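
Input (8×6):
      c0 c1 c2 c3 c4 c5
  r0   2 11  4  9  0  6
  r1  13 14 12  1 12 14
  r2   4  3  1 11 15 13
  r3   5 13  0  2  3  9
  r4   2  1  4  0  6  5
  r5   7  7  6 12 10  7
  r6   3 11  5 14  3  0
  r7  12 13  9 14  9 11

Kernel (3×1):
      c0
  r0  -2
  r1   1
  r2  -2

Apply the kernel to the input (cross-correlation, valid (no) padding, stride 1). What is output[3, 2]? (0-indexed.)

The receptive field on the input at this output position is [0 / 4 / 6]. Elementwise product with the kernel and sum: 0·-2 + 4·1 + 6·-2.

-8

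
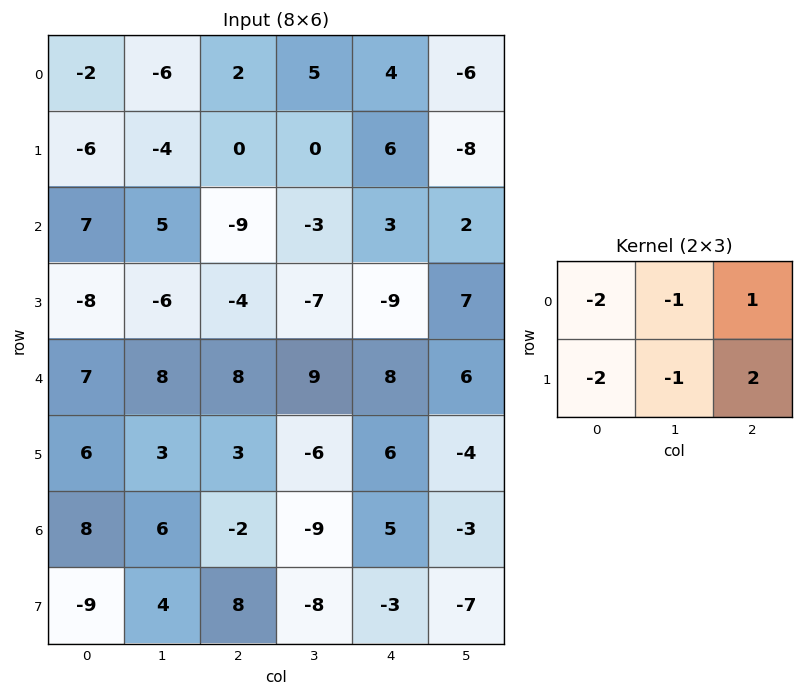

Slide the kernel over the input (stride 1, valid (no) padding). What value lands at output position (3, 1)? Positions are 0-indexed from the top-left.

3

The receptive field on the input at this output position is [-6 -4 -7 / 8 8 9]. Elementwise product with the kernel and sum: -6·-2 + -4·-1 + -7·1 + 8·-2 + 8·-1 + 9·2.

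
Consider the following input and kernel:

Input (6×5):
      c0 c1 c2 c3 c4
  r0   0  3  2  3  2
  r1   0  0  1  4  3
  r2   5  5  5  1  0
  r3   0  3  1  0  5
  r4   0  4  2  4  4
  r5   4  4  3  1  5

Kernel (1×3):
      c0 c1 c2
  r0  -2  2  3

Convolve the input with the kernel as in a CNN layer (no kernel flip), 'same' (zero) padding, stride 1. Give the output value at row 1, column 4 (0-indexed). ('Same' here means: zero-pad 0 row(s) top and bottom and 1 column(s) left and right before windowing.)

The receptive field on the zero-padded input at this output position is [4 3 0]. Elementwise product with the kernel and sum: 4·-2 + 3·2 + 0·3.

-2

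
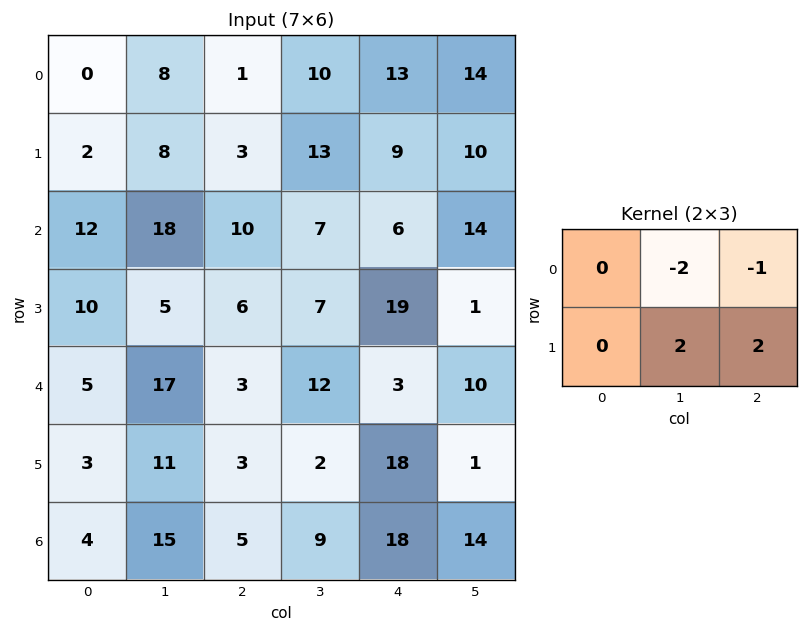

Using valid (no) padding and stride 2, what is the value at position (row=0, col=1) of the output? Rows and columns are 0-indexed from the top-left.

The receptive field on the input at this output position is [1 10 13 / 3 13 9]. Elementwise product with the kernel and sum: 10·-2 + 13·-1 + 13·2 + 9·2.

11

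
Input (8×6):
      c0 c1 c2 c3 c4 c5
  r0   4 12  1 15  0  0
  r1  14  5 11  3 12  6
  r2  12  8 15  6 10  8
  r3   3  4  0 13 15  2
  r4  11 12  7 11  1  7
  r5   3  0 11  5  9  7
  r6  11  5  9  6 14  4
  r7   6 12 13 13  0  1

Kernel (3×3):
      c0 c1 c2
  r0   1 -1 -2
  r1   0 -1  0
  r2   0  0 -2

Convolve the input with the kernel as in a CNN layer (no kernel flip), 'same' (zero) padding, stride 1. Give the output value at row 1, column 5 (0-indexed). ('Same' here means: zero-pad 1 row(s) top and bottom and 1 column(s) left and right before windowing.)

-6

The receptive field on the zero-padded input at this output position is [0 0 0 / 12 6 0 / 10 8 0]. Elementwise product with the kernel and sum: 0·1 + 0·-1 + 0·-2 + 6·-1 + 0·-2.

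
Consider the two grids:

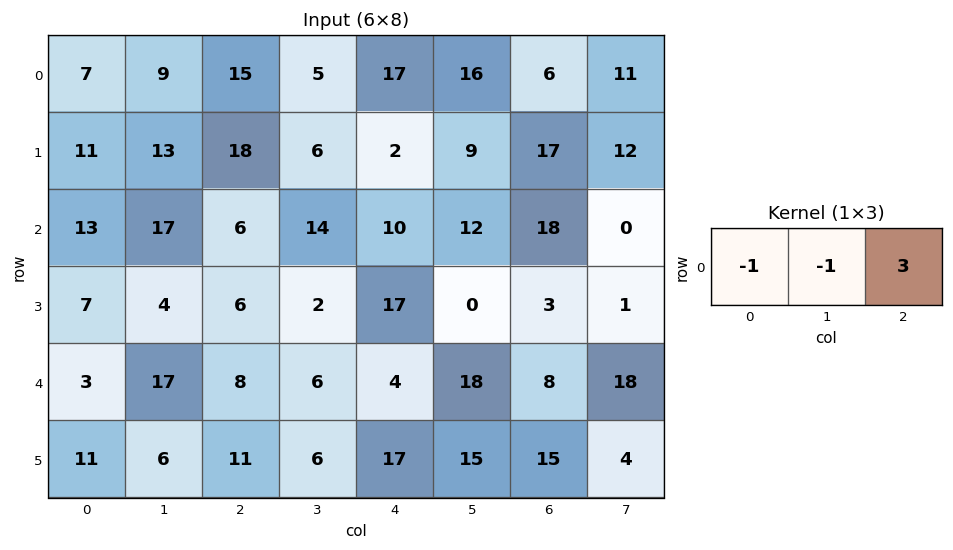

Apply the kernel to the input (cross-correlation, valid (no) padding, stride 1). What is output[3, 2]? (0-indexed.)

43

The receptive field on the input at this output position is [6 2 17]. Elementwise product with the kernel and sum: 6·-1 + 2·-1 + 17·3.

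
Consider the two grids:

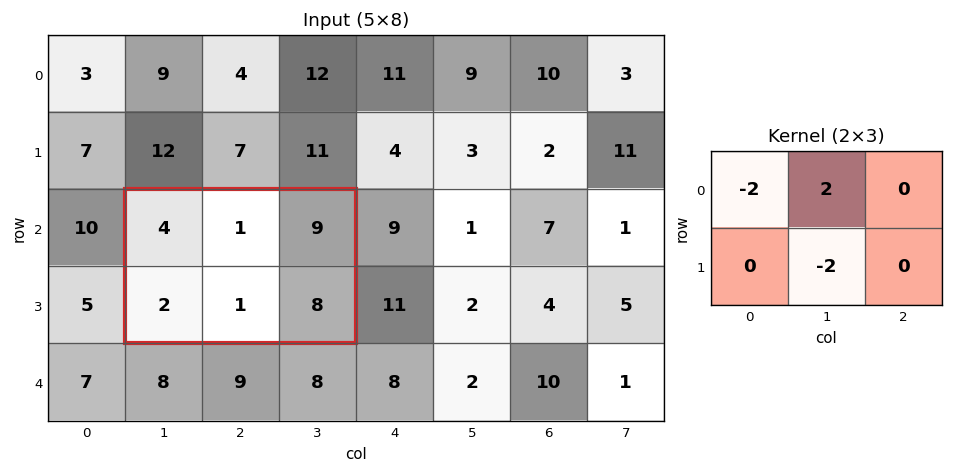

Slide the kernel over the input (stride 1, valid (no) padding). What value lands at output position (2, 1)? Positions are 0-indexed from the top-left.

The receptive field on the input at this output position is [4 1 9 / 2 1 8]. Elementwise product with the kernel and sum: 4·-2 + 1·2 + 1·-2.

-8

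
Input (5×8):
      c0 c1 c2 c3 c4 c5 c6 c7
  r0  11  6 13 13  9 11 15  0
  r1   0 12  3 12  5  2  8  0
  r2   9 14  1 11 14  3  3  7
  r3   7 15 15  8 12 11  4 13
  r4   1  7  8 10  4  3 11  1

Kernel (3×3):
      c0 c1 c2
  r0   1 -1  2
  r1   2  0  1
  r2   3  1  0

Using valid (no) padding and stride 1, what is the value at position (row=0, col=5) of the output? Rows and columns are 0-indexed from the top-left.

The receptive field on the input at this output position is [11 15 0 / 2 8 0 / 3 3 7]. Elementwise product with the kernel and sum: 11·1 + 15·-1 + 0·2 + 2·2 + 0·1 + 3·3 + 3·1.

12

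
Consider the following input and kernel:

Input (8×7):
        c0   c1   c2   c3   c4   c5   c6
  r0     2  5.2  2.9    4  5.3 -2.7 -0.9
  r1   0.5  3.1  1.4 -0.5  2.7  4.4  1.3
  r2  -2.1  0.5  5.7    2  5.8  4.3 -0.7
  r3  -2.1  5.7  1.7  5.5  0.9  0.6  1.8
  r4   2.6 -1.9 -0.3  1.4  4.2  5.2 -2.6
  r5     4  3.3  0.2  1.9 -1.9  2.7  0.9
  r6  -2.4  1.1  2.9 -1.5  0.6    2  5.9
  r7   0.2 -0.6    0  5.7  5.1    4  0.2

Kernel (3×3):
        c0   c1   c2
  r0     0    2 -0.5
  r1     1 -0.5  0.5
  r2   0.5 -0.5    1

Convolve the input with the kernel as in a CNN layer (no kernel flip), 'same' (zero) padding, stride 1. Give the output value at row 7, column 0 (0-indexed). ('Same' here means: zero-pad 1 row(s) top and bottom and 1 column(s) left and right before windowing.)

-5.75

The receptive field on the zero-padded input at this output position is [0 -2.4 1.1 / 0 0.2 -0.6 / 0 0 0]. Elementwise product with the kernel and sum: -2.4·2 + 1.1·-0.5 + 0·1 + 0.2·-0.5 + -0.6·0.5 + 0·0.5 + 0·-0.5 + 0·1.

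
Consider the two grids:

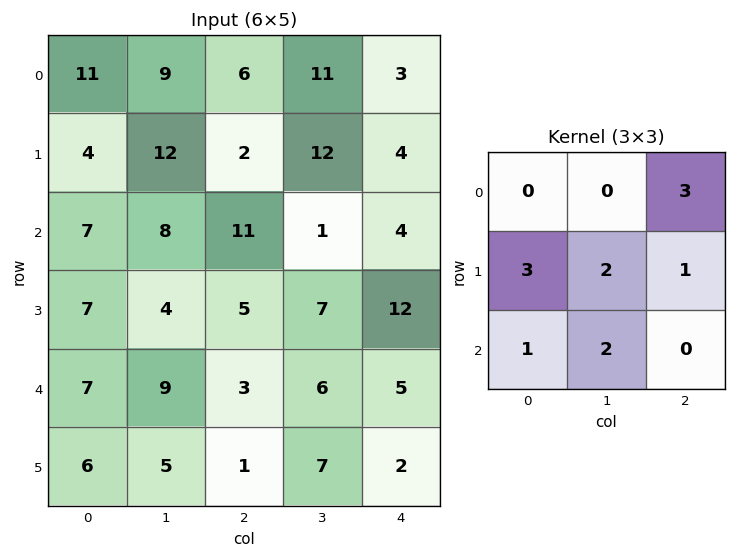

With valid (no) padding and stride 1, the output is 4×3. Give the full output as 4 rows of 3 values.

79 115 56
69 97 70
92 47 68
73 67 77

Output[0,0]: The receptive field on the input at this output position is [11 9 6 / 4 12 2 / 7 8 11]. Elementwise product with the kernel and sum: 6·3 + 4·3 + 12·2 + 2·1 + 7·1 + 8·2.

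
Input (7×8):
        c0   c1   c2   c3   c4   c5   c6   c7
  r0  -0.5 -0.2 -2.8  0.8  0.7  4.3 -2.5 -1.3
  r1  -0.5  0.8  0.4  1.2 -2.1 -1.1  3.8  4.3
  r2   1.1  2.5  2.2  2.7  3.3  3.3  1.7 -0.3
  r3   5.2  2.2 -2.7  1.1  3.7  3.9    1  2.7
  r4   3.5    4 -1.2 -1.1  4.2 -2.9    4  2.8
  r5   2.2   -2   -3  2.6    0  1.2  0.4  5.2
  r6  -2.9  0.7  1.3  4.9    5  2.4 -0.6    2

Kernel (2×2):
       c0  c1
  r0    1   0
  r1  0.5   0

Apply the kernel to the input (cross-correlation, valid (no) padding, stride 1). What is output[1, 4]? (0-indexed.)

-0.45

The receptive field on the input at this output position is [-2.1 -1.1 / 3.3 3.3]. Elementwise product with the kernel and sum: -2.1·1 + 3.3·0.5.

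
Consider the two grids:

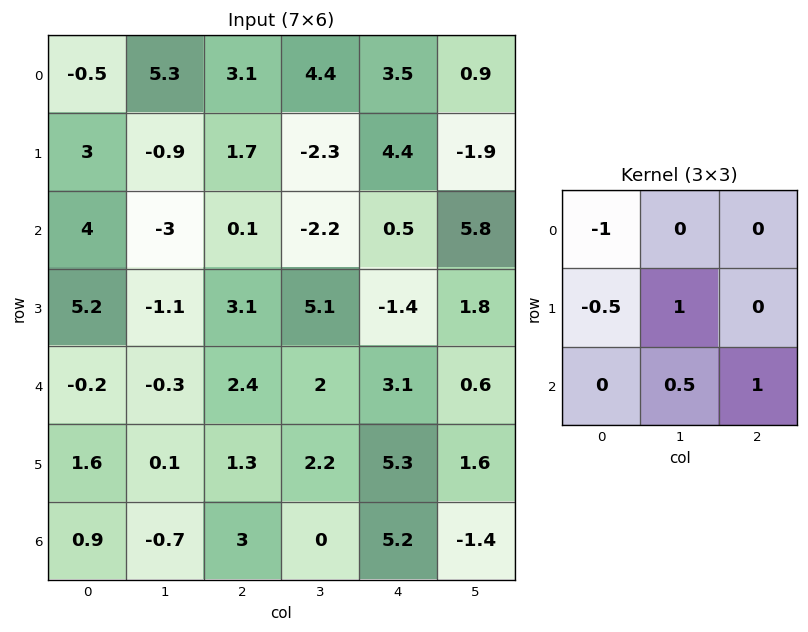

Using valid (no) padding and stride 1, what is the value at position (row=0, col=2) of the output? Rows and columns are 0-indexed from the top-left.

-6.85

The receptive field on the input at this output position is [3.1 4.4 3.5 / 1.7 -2.3 4.4 / 0.1 -2.2 0.5]. Elementwise product with the kernel and sum: 3.1·-1 + 1.7·-0.5 + -2.3·1 + -2.2·0.5 + 0.5·1.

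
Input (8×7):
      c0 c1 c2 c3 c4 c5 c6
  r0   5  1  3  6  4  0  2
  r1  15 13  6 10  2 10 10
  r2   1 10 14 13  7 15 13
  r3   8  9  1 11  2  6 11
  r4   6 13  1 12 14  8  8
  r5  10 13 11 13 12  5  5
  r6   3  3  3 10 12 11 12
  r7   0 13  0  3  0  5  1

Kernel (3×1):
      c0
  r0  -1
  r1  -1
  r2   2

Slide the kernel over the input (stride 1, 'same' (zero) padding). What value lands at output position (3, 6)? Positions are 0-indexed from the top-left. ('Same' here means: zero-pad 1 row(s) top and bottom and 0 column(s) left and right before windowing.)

-8

The receptive field on the zero-padded input at this output position is [13 / 11 / 8]. Elementwise product with the kernel and sum: 13·-1 + 11·-1 + 8·2.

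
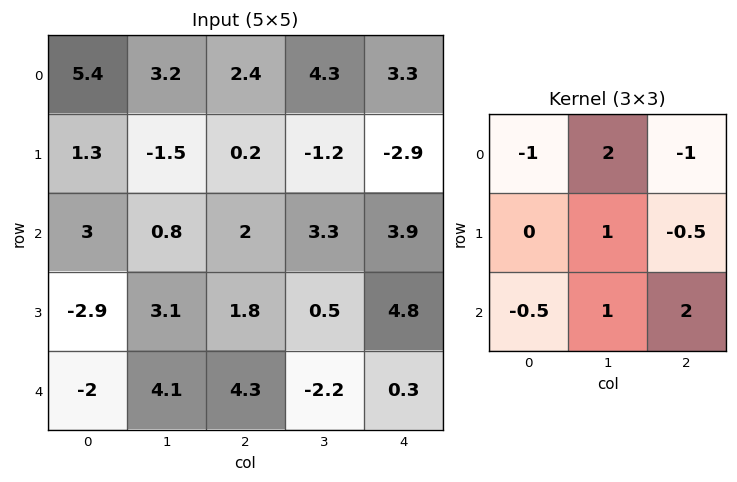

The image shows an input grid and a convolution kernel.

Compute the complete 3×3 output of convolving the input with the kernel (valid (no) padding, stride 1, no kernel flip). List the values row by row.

0.3 6.3 13.25
3.45 4.7 10.85
12.5 -0.7 -4.95

Output[0,0]: The receptive field on the input at this output position is [5.4 3.2 2.4 / 1.3 -1.5 0.2 / 3 0.8 2]. Elementwise product with the kernel and sum: 5.4·-1 + 3.2·2 + 2.4·-1 + -1.5·1 + 0.2·-0.5 + 3·-0.5 + 0.8·1 + 2·2.
Output[0,1]: The receptive field on the input at this output position is [3.2 2.4 4.3 / -1.5 0.2 -1.2 / 0.8 2 3.3]. Elementwise product with the kernel and sum: 3.2·-1 + 2.4·2 + 4.3·-1 + 0.2·1 + -1.2·-0.5 + 0.8·-0.5 + 2·1 + 3.3·2.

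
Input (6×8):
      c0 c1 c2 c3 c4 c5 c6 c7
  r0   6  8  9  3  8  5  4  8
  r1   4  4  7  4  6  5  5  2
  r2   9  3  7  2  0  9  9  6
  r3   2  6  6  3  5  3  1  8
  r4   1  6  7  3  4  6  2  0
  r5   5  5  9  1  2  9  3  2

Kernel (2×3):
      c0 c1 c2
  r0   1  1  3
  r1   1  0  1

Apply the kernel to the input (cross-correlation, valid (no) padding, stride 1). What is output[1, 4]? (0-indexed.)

35

The receptive field on the input at this output position is [6 5 5 / 0 9 9]. Elementwise product with the kernel and sum: 6·1 + 5·1 + 5·3 + 0·1 + 9·1.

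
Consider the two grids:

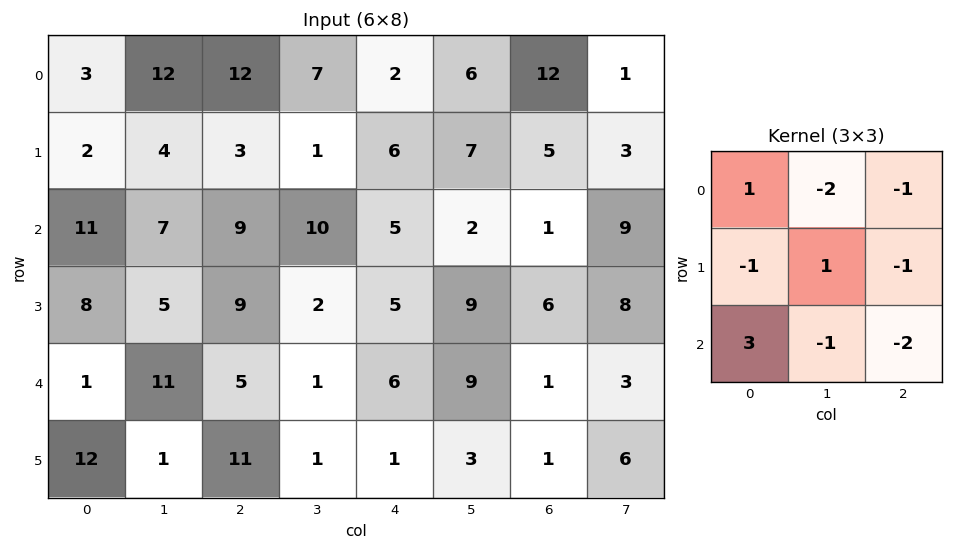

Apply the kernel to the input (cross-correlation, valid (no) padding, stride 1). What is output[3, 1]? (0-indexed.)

-32

The receptive field on the input at this output position is [5 9 2 / 11 5 1 / 1 11 1]. Elementwise product with the kernel and sum: 5·1 + 9·-2 + 2·-1 + 11·-1 + 5·1 + 1·-1 + 1·3 + 11·-1 + 1·-2.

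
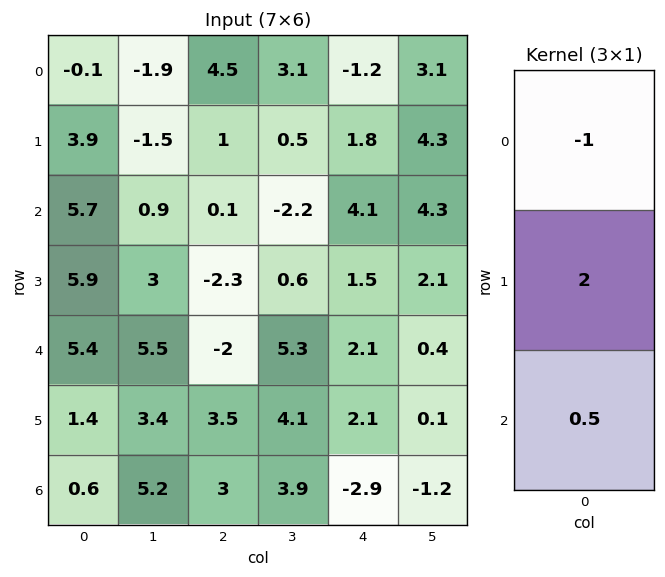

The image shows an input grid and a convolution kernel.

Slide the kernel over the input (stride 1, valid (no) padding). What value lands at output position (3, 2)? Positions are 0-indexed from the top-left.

The receptive field on the input at this output position is [-2.3 / -2 / 3.5]. Elementwise product with the kernel and sum: -2.3·-1 + -2·2 + 3.5·0.5.

0.05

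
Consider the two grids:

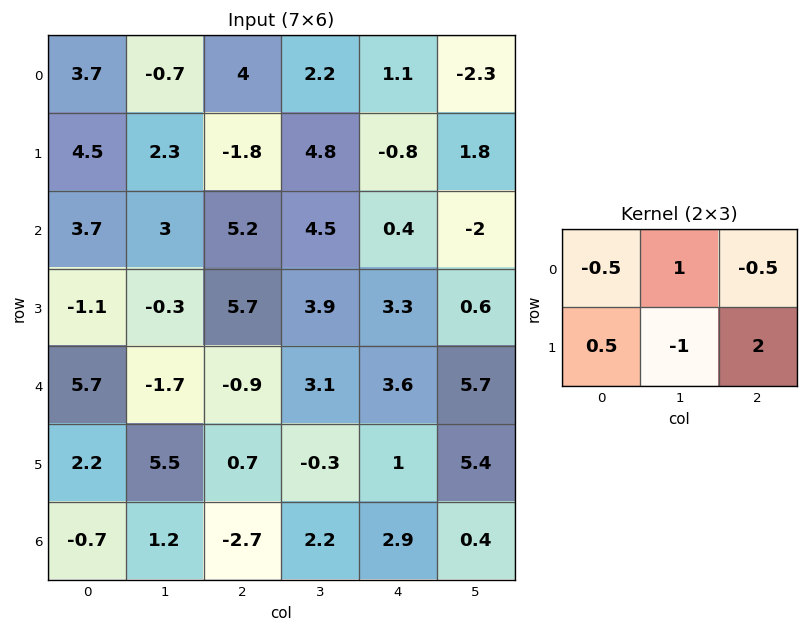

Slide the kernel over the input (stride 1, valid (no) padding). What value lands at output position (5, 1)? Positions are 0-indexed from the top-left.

5.8

The receptive field on the input at this output position is [5.5 0.7 -0.3 / 1.2 -2.7 2.2]. Elementwise product with the kernel and sum: 5.5·-0.5 + 0.7·1 + -0.3·-0.5 + 1.2·0.5 + -2.7·-1 + 2.2·2.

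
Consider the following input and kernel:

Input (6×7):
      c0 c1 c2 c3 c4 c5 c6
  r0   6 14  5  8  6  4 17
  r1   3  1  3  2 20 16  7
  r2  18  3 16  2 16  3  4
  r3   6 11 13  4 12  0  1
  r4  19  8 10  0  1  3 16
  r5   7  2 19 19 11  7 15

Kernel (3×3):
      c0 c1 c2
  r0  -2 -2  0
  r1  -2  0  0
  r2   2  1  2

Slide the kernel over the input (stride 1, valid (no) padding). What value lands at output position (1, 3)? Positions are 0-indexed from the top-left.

-28

The receptive field on the input at this output position is [2 20 16 / 2 16 3 / 4 12 0]. Elementwise product with the kernel and sum: 2·-2 + 20·-2 + 2·-2 + 4·2 + 12·1 + 0·2.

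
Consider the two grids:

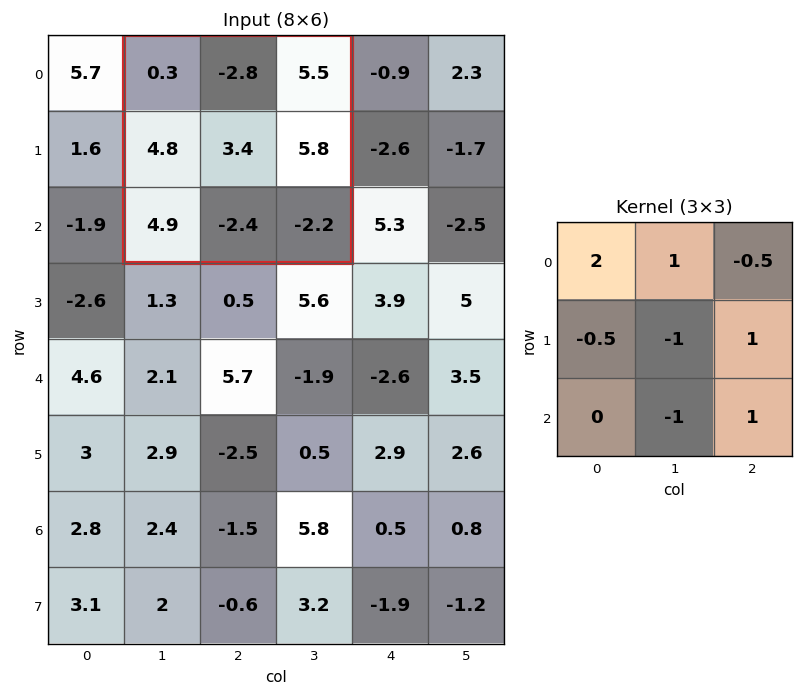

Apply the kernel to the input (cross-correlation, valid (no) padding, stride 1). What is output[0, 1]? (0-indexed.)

-4.75

The receptive field on the input at this output position is [0.3 -2.8 5.5 / 4.8 3.4 5.8 / 4.9 -2.4 -2.2]. Elementwise product with the kernel and sum: 0.3·2 + -2.8·1 + 5.5·-0.5 + 4.8·-0.5 + 3.4·-1 + 5.8·1 + -2.4·-1 + -2.2·1.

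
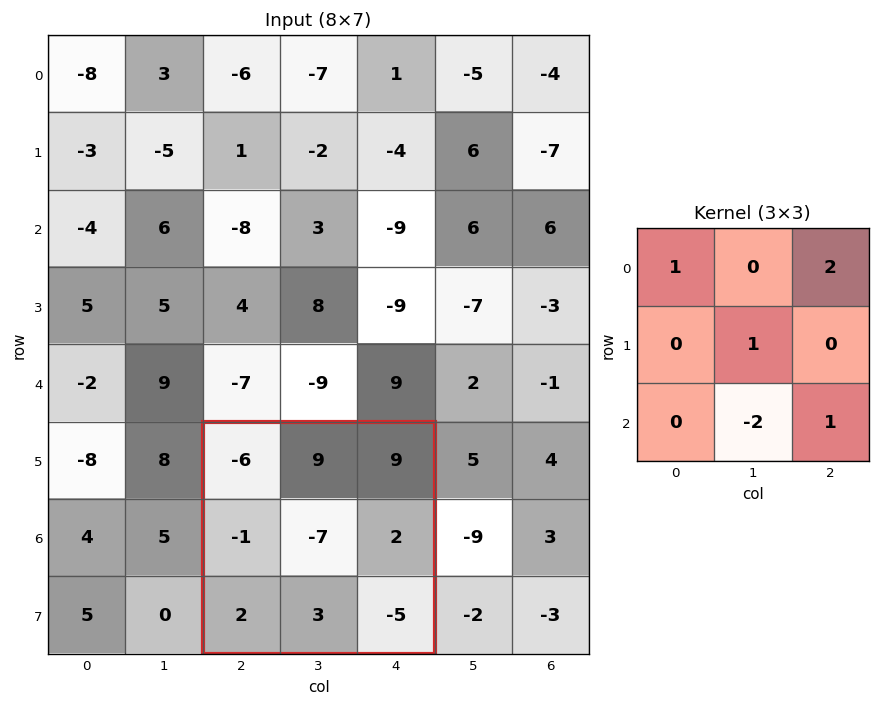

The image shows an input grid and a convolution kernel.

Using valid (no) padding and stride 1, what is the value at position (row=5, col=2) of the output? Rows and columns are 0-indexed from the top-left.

-6

The receptive field on the input at this output position is [-6 9 9 / -1 -7 2 / 2 3 -5]. Elementwise product with the kernel and sum: -6·1 + 9·2 + -7·1 + 3·-2 + -5·1.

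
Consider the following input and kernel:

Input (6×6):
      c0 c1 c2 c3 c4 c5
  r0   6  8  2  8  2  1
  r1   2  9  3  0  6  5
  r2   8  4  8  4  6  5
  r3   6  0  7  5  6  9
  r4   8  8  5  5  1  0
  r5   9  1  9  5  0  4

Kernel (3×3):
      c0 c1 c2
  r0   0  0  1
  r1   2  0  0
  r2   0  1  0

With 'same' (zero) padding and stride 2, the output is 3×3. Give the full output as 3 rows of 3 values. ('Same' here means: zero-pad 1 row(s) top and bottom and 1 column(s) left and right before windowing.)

2 19 22
15 15 19
9 30 19

Output[0,0]: The receptive field on the zero-padded input at this output position is [0 0 0 / 0 6 8 / 0 2 9]. Elementwise product with the kernel and sum: 0·1 + 0·2 + 2·1.
Output[0,1]: The receptive field on the zero-padded input at this output position is [0 0 0 / 8 2 8 / 9 3 0]. Elementwise product with the kernel and sum: 0·1 + 8·2 + 3·1.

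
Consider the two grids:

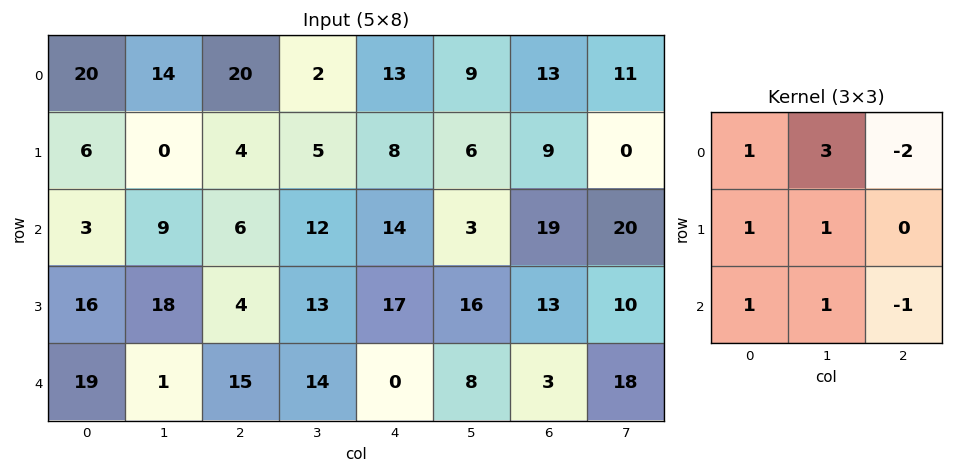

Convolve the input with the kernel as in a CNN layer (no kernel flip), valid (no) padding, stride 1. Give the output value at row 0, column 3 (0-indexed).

59

The receptive field on the input at this output position is [2 13 9 / 5 8 6 / 12 14 3]. Elementwise product with the kernel and sum: 2·1 + 13·3 + 9·-2 + 5·1 + 8·1 + 12·1 + 14·1 + 3·-1.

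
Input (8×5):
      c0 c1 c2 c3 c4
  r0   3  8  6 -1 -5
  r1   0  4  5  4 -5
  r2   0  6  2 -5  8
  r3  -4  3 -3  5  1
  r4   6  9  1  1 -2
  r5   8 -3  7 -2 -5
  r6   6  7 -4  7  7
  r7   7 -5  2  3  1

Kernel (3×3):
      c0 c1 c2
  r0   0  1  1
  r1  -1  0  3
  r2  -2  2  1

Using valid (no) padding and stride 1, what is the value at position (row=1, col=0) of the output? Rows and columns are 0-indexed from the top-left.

The receptive field on the input at this output position is [0 4 5 / 0 6 2 / -4 3 -3]. Elementwise product with the kernel and sum: 4·1 + 5·1 + 0·-1 + 2·3 + -4·-2 + 3·2 + -3·1.

26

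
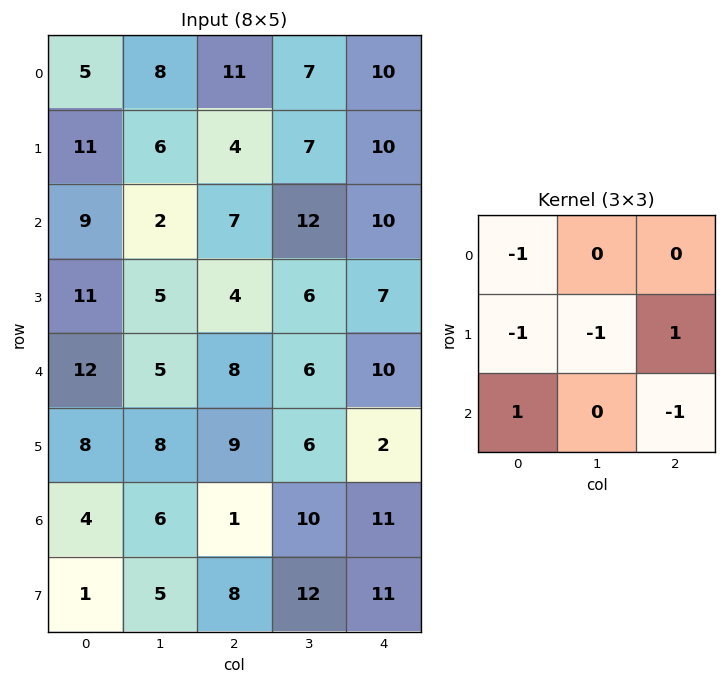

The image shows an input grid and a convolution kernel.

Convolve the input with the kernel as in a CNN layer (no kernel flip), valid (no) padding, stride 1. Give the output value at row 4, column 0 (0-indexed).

-16

The receptive field on the input at this output position is [12 5 8 / 8 8 9 / 4 6 1]. Elementwise product with the kernel and sum: 12·-1 + 8·-1 + 8·-1 + 9·1 + 4·1 + 1·-1.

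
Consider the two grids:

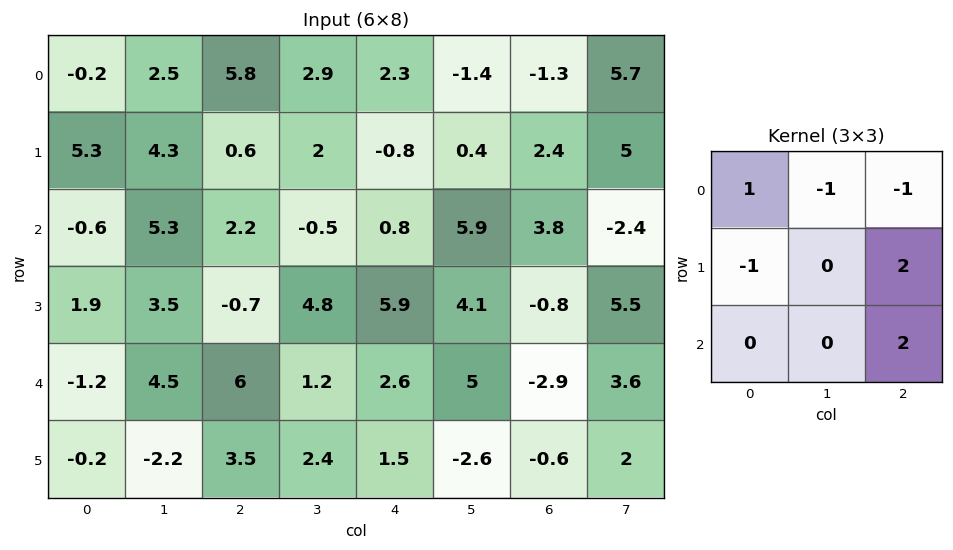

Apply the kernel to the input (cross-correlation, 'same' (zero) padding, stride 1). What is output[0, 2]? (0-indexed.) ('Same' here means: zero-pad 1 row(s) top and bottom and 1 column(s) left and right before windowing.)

The receptive field on the zero-padded input at this output position is [0 0 0 / 2.5 5.8 2.9 / 4.3 0.6 2]. Elementwise product with the kernel and sum: 0·1 + 0·-1 + 0·-1 + 2.5·-1 + 2.9·2 + 2·2.

7.3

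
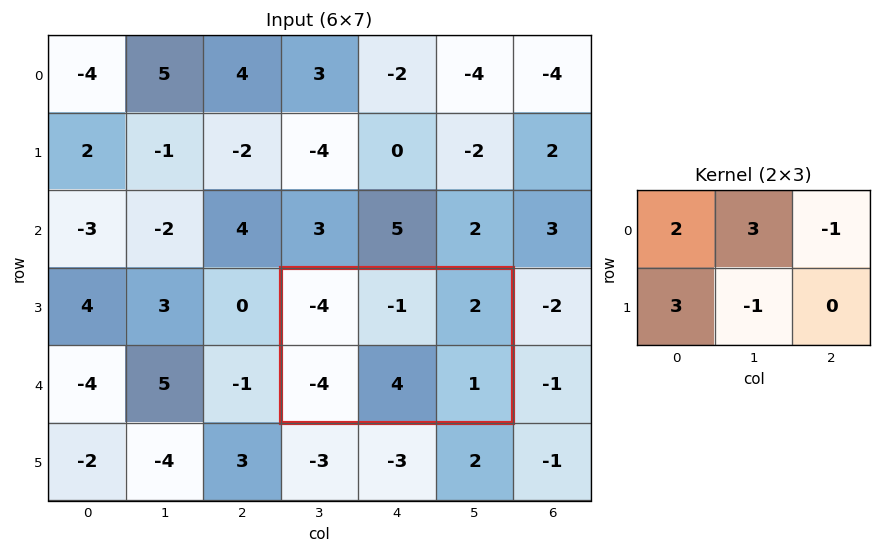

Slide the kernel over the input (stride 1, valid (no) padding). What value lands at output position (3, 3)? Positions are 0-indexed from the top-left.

The receptive field on the input at this output position is [-4 -1 2 / -4 4 1]. Elementwise product with the kernel and sum: -4·2 + -1·3 + 2·-1 + -4·3 + 4·-1.

-29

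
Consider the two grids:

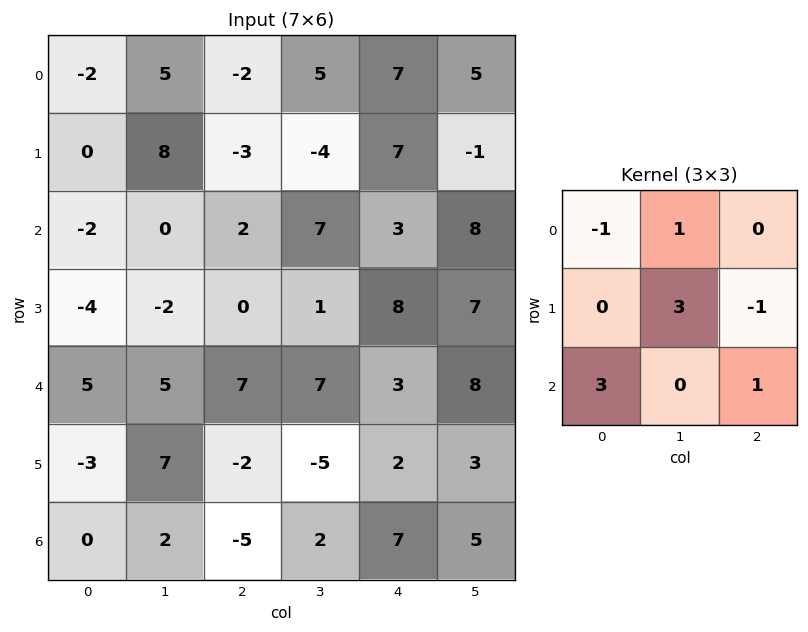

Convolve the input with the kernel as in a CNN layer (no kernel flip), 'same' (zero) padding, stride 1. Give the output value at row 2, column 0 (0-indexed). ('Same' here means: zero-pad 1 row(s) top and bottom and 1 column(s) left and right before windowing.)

-8

The receptive field on the zero-padded input at this output position is [0 0 8 / 0 -2 0 / 0 -4 -2]. Elementwise product with the kernel and sum: 0·-1 + 0·1 + -2·3 + 0·-1 + 0·3 + -2·1.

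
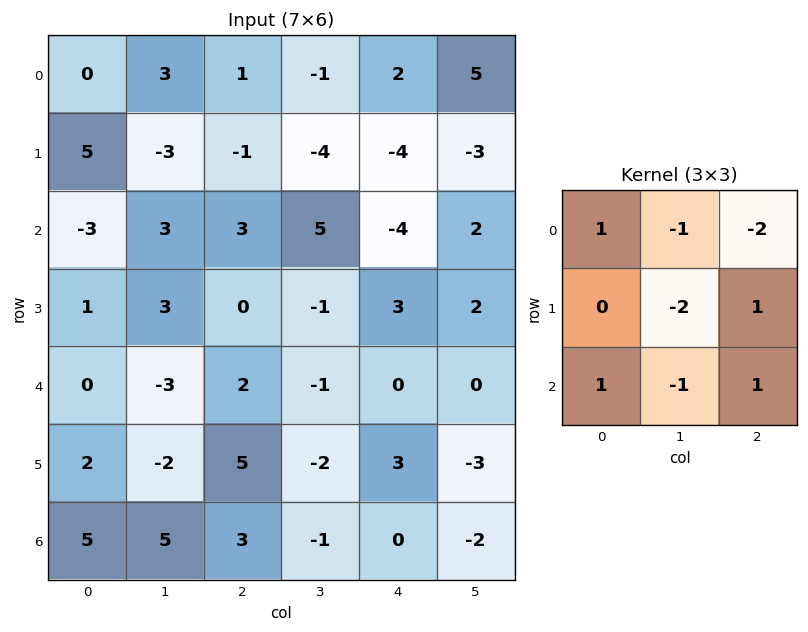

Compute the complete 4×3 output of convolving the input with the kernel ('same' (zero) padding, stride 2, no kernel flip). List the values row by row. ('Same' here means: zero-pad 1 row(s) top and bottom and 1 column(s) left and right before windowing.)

-5 -9 -2
12 7 14
-14 -9 -16
-3 -10 -1

Output[0,0]: The receptive field on the zero-padded input at this output position is [0 0 0 / 0 0 3 / 0 5 -3]. Elementwise product with the kernel and sum: 0·1 + 0·-1 + 0·-2 + 0·-2 + 3·1 + 0·1 + 5·-1 + -3·1.
Output[0,1]: The receptive field on the zero-padded input at this output position is [0 0 0 / 3 1 -1 / -3 -1 -4]. Elementwise product with the kernel and sum: 0·1 + 0·-1 + 0·-2 + 1·-2 + -1·1 + -3·1 + -1·-1 + -4·1.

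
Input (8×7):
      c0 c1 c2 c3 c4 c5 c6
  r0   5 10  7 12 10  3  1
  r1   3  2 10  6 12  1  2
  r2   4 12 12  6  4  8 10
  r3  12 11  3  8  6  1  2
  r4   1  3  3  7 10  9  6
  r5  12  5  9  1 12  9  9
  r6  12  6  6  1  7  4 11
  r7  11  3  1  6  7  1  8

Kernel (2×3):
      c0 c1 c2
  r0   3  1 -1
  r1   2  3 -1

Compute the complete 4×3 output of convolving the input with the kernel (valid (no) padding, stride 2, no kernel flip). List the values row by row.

20 49 57
66 62 23
33 15 75
66 25 23

Output[0,0]: The receptive field on the input at this output position is [5 10 7 / 3 2 10]. Elementwise product with the kernel and sum: 5·3 + 10·1 + 7·-1 + 3·2 + 2·3 + 10·-1.
Output[0,1]: The receptive field on the input at this output position is [7 12 10 / 10 6 12]. Elementwise product with the kernel and sum: 7·3 + 12·1 + 10·-1 + 10·2 + 6·3 + 12·-1.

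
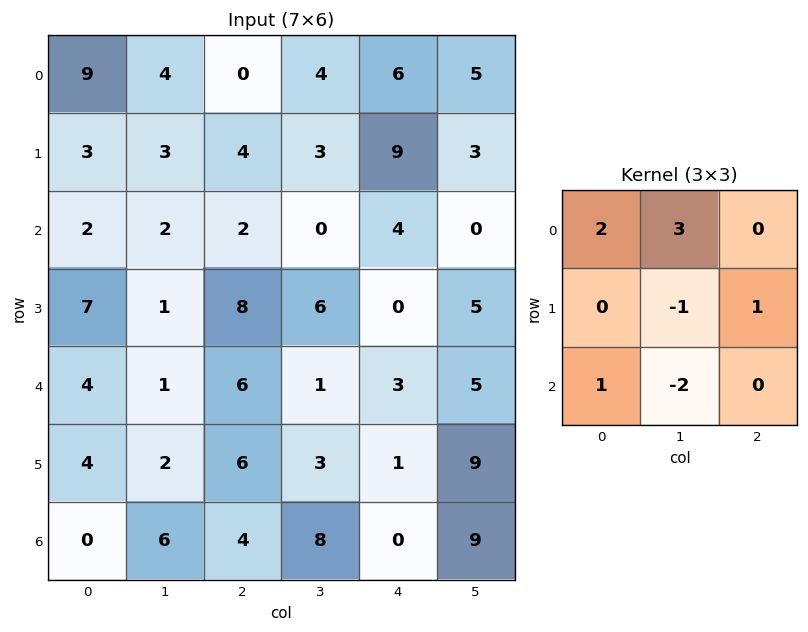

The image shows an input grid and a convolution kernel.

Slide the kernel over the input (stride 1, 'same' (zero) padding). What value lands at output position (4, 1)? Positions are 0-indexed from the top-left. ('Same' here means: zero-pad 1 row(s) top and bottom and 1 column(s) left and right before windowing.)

The receptive field on the zero-padded input at this output position is [7 1 8 / 4 1 6 / 4 2 6]. Elementwise product with the kernel and sum: 7·2 + 1·3 + 1·-1 + 6·1 + 4·1 + 2·-2.

22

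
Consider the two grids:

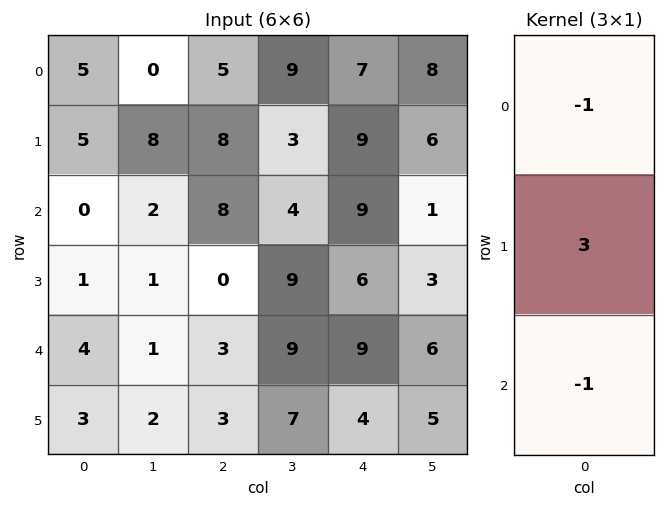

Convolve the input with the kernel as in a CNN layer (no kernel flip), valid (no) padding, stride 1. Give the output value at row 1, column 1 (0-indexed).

-3

The receptive field on the input at this output position is [8 / 2 / 1]. Elementwise product with the kernel and sum: 8·-1 + 2·3 + 1·-1.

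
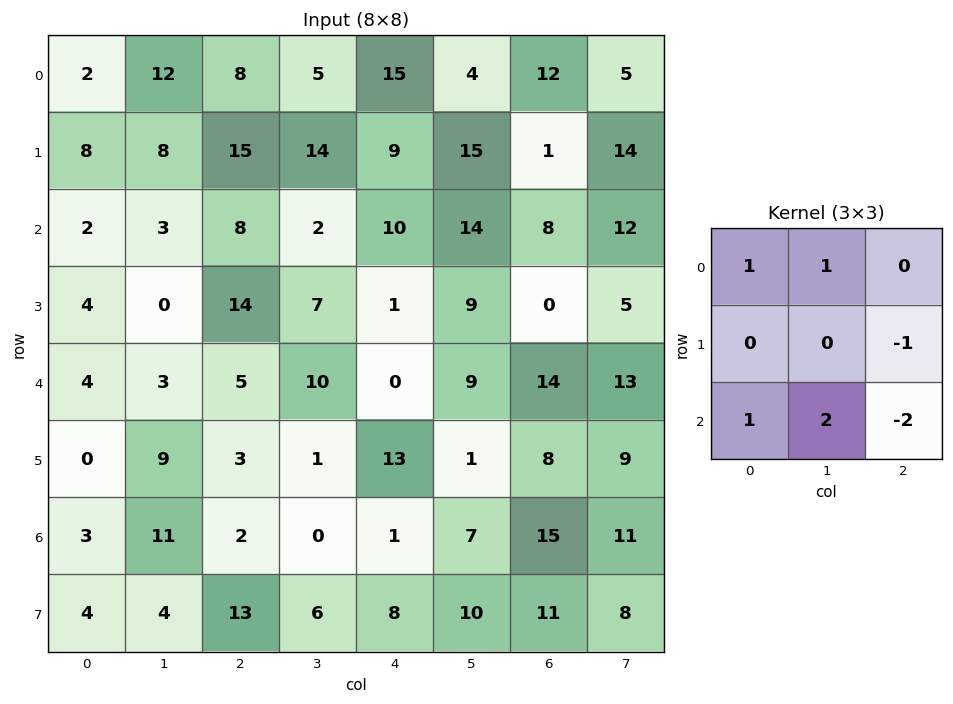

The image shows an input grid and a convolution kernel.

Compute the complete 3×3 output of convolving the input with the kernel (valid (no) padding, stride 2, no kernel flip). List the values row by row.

-9 -4 40
-9 34 14
25 2 -14

Output[0,0]: The receptive field on the input at this output position is [2 12 8 / 8 8 15 / 2 3 8]. Elementwise product with the kernel and sum: 2·1 + 12·1 + 15·-1 + 2·1 + 3·2 + 8·-2.
Output[0,1]: The receptive field on the input at this output position is [8 5 15 / 15 14 9 / 8 2 10]. Elementwise product with the kernel and sum: 8·1 + 5·1 + 9·-1 + 8·1 + 2·2 + 10·-2.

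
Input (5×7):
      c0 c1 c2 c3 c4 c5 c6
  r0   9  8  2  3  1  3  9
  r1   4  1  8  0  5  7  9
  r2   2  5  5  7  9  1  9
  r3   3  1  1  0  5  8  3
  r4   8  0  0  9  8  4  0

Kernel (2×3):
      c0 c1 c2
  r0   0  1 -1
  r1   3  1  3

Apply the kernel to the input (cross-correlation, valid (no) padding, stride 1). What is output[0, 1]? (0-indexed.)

10

The receptive field on the input at this output position is [8 2 3 / 1 8 0]. Elementwise product with the kernel and sum: 2·1 + 3·-1 + 1·3 + 8·1 + 0·3.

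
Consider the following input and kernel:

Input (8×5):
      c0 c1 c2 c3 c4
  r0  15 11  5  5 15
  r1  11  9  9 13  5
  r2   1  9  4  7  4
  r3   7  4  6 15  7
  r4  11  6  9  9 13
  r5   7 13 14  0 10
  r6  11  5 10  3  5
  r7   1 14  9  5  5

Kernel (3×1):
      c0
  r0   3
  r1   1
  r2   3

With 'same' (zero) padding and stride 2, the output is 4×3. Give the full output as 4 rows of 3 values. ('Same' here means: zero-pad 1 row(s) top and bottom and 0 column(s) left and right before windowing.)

Output[0,0]: The receptive field on the zero-padded input at this output position is [0 / 15 / 11]. Elementwise product with the kernel and sum: 0·3 + 15·1 + 11·3.

48 32 30
55 49 40
53 69 64
35 79 50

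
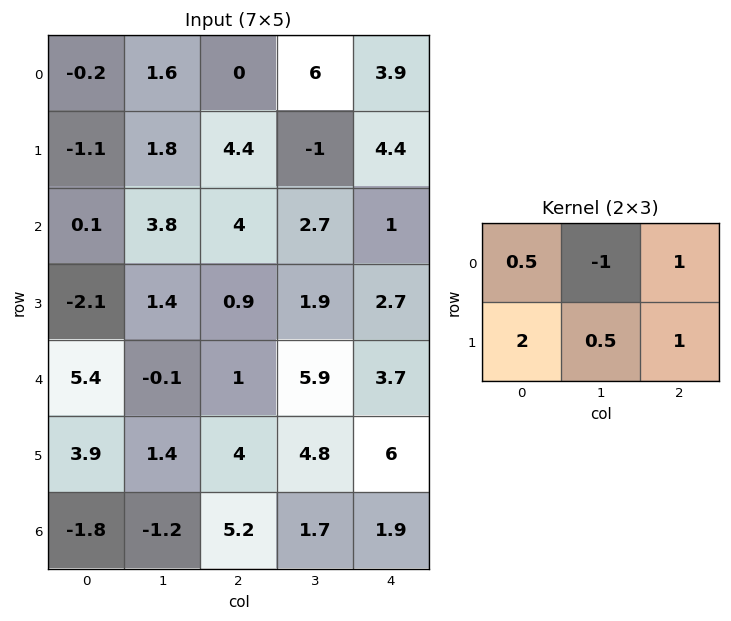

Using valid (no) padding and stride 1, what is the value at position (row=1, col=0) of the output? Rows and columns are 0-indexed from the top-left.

The receptive field on the input at this output position is [-1.1 1.8 4.4 / 0.1 3.8 4]. Elementwise product with the kernel and sum: -1.1·0.5 + 1.8·-1 + 4.4·1 + 0.1·2 + 3.8·0.5 + 4·1.

8.15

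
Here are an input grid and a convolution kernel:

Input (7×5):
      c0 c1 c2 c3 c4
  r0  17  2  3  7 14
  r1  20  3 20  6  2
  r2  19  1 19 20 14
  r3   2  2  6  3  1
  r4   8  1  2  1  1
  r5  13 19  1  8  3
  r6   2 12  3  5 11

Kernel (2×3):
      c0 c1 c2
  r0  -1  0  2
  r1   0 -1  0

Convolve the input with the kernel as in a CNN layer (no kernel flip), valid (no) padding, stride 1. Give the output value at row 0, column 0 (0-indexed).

-14

The receptive field on the input at this output position is [17 2 3 / 20 3 20]. Elementwise product with the kernel and sum: 17·-1 + 3·2 + 3·-1.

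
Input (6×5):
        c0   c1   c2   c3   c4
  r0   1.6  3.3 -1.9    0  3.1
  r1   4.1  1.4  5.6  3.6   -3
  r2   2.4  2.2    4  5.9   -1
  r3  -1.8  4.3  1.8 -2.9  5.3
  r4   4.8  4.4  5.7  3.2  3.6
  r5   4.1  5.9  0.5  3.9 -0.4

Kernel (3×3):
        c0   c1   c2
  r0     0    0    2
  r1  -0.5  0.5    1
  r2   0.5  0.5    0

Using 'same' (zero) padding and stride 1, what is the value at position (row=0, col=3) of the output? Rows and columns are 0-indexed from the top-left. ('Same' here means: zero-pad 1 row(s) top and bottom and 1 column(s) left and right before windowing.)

The receptive field on the zero-padded input at this output position is [0 0 0 / -1.9 0 3.1 / 5.6 3.6 -3]. Elementwise product with the kernel and sum: 0·2 + -1.9·-0.5 + 0·0.5 + 3.1·1 + 5.6·0.5 + 3.6·0.5.

8.65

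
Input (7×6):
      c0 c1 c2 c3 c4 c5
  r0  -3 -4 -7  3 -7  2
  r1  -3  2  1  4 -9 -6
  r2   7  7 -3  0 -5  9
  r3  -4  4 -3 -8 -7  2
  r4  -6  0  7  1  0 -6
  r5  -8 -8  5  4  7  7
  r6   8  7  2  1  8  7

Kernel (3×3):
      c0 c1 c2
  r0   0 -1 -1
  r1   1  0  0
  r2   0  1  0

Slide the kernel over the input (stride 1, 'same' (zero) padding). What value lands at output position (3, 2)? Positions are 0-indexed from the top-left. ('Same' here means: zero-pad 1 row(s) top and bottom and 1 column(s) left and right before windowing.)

The receptive field on the zero-padded input at this output position is [7 -3 0 / 4 -3 -8 / 0 7 1]. Elementwise product with the kernel and sum: -3·-1 + 0·-1 + 4·1 + 7·1.

14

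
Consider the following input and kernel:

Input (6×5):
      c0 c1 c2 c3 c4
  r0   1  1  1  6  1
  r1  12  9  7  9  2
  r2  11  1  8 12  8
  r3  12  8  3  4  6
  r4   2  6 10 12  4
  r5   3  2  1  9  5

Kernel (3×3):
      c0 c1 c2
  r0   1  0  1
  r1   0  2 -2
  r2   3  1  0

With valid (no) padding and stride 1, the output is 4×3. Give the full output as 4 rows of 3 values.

Output[0,0]: The receptive field on the input at this output position is [1 1 1 / 12 9 7 / 11 1 8]. Elementwise product with the kernel and sum: 1·1 + 1·1 + 9·2 + 7·-2 + 11·3 + 1·1.

40 14 52
49 37 30
41 39 54
18 15 37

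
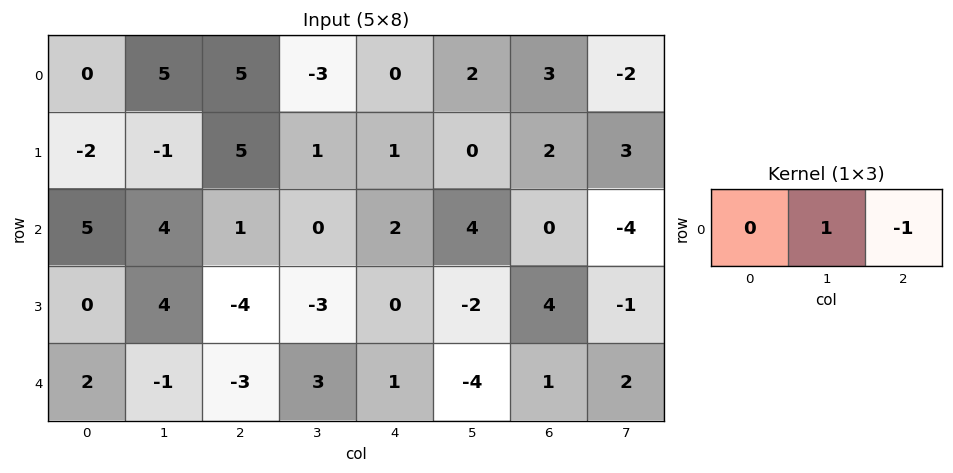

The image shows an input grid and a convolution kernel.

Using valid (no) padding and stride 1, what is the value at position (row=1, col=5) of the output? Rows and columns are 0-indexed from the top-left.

The receptive field on the input at this output position is [0 2 3]. Elementwise product with the kernel and sum: 2·1 + 3·-1.

-1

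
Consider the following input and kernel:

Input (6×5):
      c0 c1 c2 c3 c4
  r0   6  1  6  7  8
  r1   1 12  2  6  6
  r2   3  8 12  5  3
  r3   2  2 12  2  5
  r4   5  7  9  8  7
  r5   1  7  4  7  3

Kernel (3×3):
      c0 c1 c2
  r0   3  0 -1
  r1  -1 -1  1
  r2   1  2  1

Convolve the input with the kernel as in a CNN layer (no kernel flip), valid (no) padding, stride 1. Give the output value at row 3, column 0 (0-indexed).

10

The receptive field on the input at this output position is [2 2 12 / 5 7 9 / 1 7 4]. Elementwise product with the kernel and sum: 2·3 + 12·-1 + 5·-1 + 7·-1 + 9·1 + 1·1 + 7·2 + 4·1.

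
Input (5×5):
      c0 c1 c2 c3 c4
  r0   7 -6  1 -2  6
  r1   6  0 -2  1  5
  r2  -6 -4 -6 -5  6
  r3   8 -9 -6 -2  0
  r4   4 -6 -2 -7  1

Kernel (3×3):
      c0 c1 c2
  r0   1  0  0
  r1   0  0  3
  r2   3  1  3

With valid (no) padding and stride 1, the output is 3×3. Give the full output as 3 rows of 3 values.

-39 -36 11
-15 -54 -4
-24 -51 -16

Output[0,0]: The receptive field on the input at this output position is [7 -6 1 / 6 0 -2 / -6 -4 -6]. Elementwise product with the kernel and sum: 7·1 + -2·3 + -6·3 + -4·1 + -6·3.
Output[0,1]: The receptive field on the input at this output position is [-6 1 -2 / 0 -2 1 / -4 -6 -5]. Elementwise product with the kernel and sum: -6·1 + 1·3 + -4·3 + -6·1 + -5·3.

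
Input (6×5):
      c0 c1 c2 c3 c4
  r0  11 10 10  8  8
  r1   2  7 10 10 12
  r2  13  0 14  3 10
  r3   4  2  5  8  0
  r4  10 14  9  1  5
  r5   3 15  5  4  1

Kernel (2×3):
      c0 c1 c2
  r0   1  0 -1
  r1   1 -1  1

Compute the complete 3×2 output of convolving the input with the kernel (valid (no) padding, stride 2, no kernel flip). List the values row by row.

Output[0,0]: The receptive field on the input at this output position is [11 10 10 / 2 7 10]. Elementwise product with the kernel and sum: 11·1 + 10·-1 + 2·1 + 7·-1 + 10·1.

6 14
6 1
-6 6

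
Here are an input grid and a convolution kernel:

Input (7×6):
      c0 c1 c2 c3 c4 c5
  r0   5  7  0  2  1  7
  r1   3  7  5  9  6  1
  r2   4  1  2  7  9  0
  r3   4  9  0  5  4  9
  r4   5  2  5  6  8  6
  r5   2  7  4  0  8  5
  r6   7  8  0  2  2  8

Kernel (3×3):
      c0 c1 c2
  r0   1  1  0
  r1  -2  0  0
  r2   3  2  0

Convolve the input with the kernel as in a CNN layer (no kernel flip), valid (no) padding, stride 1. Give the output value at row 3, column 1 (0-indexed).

34

The receptive field on the input at this output position is [9 0 5 / 2 5 6 / 7 4 0]. Elementwise product with the kernel and sum: 9·1 + 0·1 + 2·-2 + 7·3 + 4·2.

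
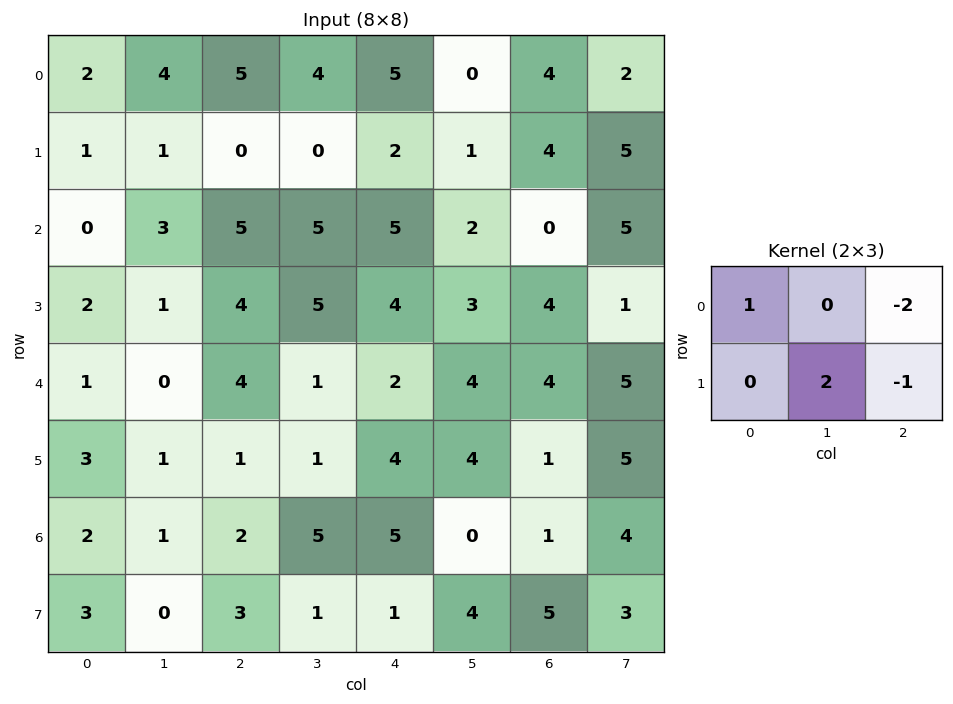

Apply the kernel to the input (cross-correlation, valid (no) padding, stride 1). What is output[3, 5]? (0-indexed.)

The receptive field on the input at this output position is [3 4 1 / 4 4 5]. Elementwise product with the kernel and sum: 3·1 + 1·-2 + 4·2 + 5·-1.

4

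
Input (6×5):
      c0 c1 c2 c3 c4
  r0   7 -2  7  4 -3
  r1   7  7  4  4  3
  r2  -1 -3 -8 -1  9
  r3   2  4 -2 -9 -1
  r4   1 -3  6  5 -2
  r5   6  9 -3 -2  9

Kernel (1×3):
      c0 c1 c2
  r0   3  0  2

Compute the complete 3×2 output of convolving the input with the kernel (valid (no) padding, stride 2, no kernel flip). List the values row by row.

Output[0,0]: The receptive field on the input at this output position is [7 -2 7]. Elementwise product with the kernel and sum: 7·3 + 7·2.
Output[0,1]: The receptive field on the input at this output position is [7 4 -3]. Elementwise product with the kernel and sum: 7·3 + -3·2.

35 15
-19 -6
15 14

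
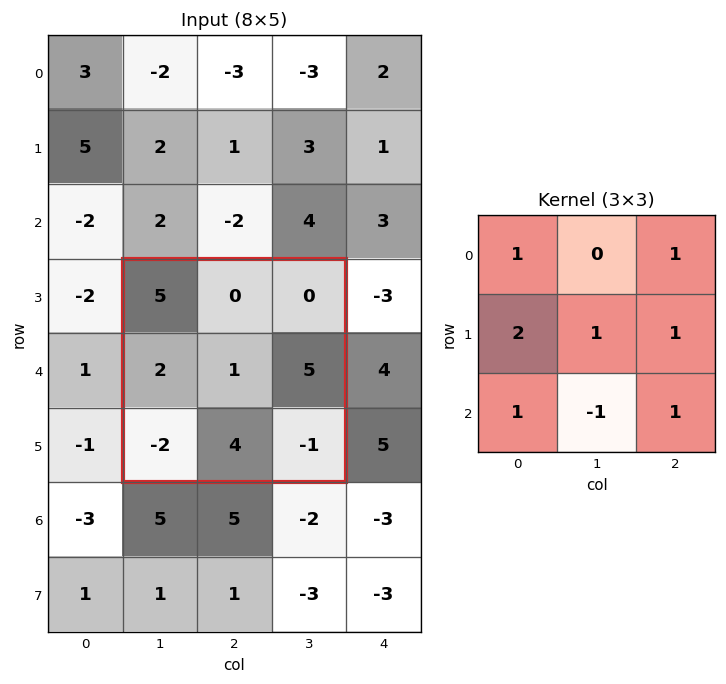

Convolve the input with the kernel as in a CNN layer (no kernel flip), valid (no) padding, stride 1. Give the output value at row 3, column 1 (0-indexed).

8

The receptive field on the input at this output position is [5 0 0 / 2 1 5 / -2 4 -1]. Elementwise product with the kernel and sum: 5·1 + 0·1 + 2·2 + 1·1 + 5·1 + -2·1 + 4·-1 + -1·1.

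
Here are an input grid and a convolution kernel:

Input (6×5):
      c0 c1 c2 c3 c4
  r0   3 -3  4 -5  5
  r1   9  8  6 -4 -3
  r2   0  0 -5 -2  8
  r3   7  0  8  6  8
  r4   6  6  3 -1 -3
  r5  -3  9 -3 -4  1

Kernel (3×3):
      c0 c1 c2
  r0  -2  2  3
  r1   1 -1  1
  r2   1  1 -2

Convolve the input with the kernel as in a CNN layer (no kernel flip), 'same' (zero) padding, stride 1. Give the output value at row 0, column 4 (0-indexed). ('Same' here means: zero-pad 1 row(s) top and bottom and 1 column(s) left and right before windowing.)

-17

The receptive field on the zero-padded input at this output position is [0 0 0 / -5 5 0 / -4 -3 0]. Elementwise product with the kernel and sum: 0·-2 + 0·2 + 0·3 + -5·1 + 5·-1 + 0·1 + -4·1 + -3·1 + 0·-2.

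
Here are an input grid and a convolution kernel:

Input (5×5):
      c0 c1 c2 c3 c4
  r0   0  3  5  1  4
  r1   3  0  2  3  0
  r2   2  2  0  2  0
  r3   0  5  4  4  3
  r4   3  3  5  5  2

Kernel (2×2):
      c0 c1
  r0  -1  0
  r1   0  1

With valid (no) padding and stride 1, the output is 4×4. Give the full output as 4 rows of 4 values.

0 -1 -2 -1
-1 0 0 -3
3 2 4 1
3 0 1 -2

Output[0,0]: The receptive field on the input at this output position is [0 3 / 3 0]. Elementwise product with the kernel and sum: 0·-1 + 0·1.
Output[0,1]: The receptive field on the input at this output position is [3 5 / 0 2]. Elementwise product with the kernel and sum: 3·-1 + 2·1.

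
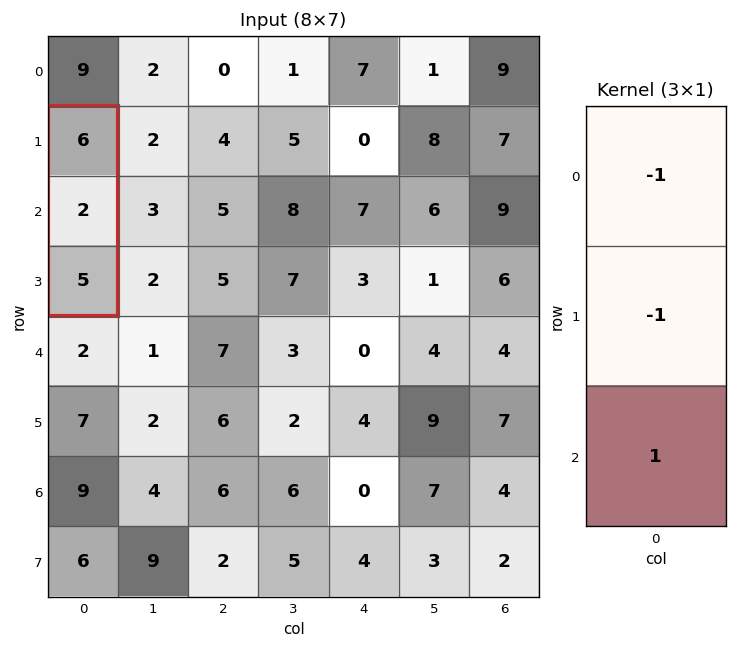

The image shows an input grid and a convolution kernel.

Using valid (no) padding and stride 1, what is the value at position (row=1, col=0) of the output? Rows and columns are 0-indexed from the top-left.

-3

The receptive field on the input at this output position is [6 / 2 / 5]. Elementwise product with the kernel and sum: 6·-1 + 2·-1 + 5·1.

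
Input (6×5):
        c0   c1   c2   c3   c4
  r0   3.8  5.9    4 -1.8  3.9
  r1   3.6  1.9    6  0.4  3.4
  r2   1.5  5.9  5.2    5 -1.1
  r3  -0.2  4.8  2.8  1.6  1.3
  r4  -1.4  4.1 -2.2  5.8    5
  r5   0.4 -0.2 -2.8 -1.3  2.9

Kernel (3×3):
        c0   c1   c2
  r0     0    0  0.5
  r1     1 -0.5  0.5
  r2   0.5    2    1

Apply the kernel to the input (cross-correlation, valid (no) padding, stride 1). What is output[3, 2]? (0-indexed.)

-3.05

The receptive field on the input at this output position is [2.8 1.6 1.3 / -2.2 5.8 5 / -2.8 -1.3 2.9]. Elementwise product with the kernel and sum: 1.3·0.5 + -2.2·1 + 5.8·-0.5 + 5·0.5 + -2.8·0.5 + -1.3·2 + 2.9·1.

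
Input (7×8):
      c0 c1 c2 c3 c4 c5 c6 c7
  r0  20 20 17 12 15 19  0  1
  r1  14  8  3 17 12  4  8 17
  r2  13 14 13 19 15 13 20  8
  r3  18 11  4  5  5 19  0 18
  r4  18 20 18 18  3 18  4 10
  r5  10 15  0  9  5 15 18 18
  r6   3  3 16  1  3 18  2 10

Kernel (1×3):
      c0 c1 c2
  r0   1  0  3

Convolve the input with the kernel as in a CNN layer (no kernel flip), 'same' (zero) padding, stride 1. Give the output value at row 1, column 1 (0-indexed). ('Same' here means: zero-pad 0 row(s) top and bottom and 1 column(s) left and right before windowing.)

The receptive field on the zero-padded input at this output position is [14 8 3]. Elementwise product with the kernel and sum: 14·1 + 3·3.

23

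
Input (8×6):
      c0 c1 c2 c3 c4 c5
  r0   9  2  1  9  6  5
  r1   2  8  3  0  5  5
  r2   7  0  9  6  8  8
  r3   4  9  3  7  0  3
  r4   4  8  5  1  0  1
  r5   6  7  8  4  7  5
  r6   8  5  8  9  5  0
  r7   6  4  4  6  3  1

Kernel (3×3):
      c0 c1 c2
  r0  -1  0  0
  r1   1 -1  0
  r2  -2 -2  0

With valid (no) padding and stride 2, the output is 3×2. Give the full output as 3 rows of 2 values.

Output[0,0]: The receptive field on the input at this output position is [9 2 1 / 2 8 3 / 7 0 9]. Elementwise product with the kernel and sum: 9·-1 + 2·1 + 8·-1 + 7·-2 + 0·-2.
Output[0,1]: The receptive field on the input at this output position is [1 9 6 / 3 0 5 / 9 6 8]. Elementwise product with the kernel and sum: 1·-1 + 3·1 + 0·-1 + 9·-2 + 6·-2.

-29 -28
-36 -25
-31 -35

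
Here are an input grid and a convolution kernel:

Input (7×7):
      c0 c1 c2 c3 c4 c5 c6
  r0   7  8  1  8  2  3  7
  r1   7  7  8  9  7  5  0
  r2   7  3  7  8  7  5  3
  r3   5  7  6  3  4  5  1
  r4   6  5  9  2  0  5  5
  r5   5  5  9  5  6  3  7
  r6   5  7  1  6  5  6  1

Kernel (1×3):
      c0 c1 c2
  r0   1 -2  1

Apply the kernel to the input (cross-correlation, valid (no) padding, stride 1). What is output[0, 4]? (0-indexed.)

3

The receptive field on the input at this output position is [2 3 7]. Elementwise product with the kernel and sum: 2·1 + 3·-2 + 7·1.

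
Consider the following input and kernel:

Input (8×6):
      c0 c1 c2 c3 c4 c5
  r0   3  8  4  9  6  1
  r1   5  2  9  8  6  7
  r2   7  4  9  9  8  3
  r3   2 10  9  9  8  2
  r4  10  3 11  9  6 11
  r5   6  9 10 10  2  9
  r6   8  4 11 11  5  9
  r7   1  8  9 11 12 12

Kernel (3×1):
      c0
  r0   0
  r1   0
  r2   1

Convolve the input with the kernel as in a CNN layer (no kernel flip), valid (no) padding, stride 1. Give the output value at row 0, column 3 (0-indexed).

The receptive field on the input at this output position is [9 / 8 / 9]. Elementwise product with the kernel and sum: 9·1.

9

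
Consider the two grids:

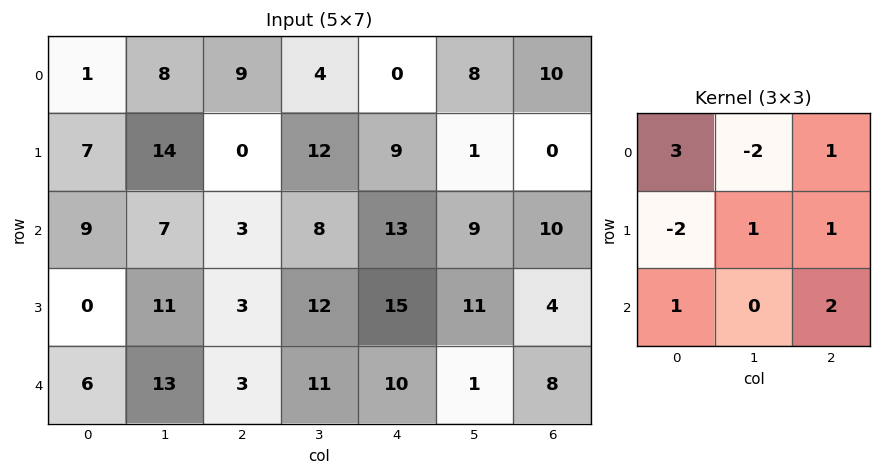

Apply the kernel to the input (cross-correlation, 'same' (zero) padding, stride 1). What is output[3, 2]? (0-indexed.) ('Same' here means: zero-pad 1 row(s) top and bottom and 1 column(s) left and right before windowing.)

The receptive field on the zero-padded input at this output position is [7 3 8 / 11 3 12 / 13 3 11]. Elementwise product with the kernel and sum: 7·3 + 3·-2 + 8·1 + 11·-2 + 3·1 + 12·1 + 13·1 + 11·2.

51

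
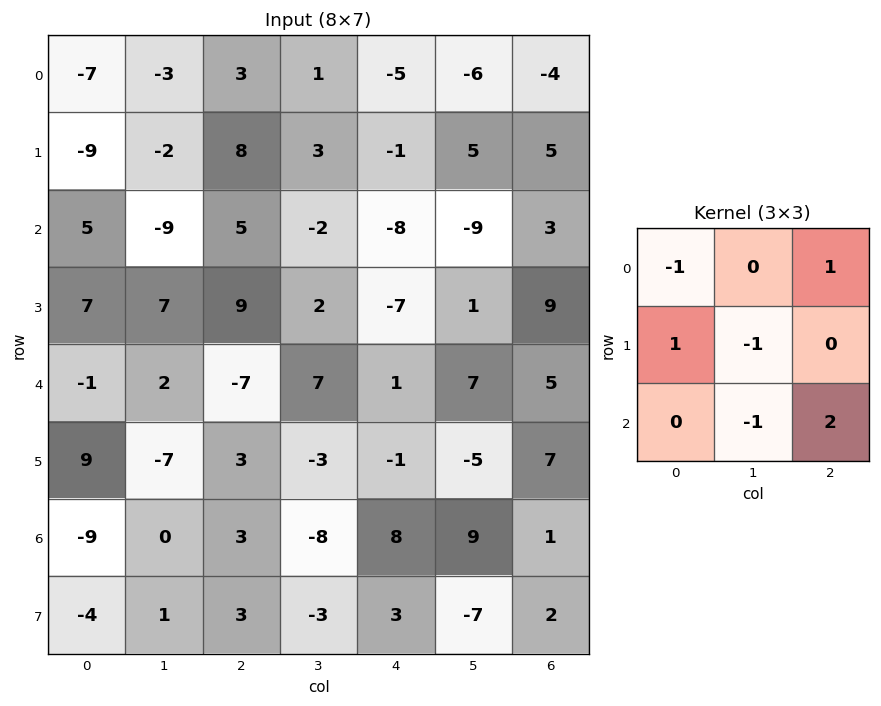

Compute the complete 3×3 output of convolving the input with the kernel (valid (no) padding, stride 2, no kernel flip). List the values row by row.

Output[0,0]: The receptive field on the input at this output position is [-7 -3 3 / -9 -2 8 / 5 -9 5]. Elementwise product with the kernel and sum: -7·-1 + 3·1 + -9·1 + -2·-1 + -9·-1 + 5·2.

22 -17 10
-16 -11 6
16 38 1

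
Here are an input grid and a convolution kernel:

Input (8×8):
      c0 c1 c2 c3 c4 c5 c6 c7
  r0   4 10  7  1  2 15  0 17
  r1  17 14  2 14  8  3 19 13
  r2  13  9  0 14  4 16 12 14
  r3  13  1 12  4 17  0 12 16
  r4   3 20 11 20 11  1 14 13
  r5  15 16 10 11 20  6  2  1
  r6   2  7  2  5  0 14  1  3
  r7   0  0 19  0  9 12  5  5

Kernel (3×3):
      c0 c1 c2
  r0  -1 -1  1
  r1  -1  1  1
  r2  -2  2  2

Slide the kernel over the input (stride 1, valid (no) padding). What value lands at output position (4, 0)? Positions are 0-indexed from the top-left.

13

The receptive field on the input at this output position is [3 20 11 / 15 16 10 / 2 7 2]. Elementwise product with the kernel and sum: 3·-1 + 20·-1 + 11·1 + 15·-1 + 16·1 + 10·1 + 2·-2 + 7·2 + 2·2.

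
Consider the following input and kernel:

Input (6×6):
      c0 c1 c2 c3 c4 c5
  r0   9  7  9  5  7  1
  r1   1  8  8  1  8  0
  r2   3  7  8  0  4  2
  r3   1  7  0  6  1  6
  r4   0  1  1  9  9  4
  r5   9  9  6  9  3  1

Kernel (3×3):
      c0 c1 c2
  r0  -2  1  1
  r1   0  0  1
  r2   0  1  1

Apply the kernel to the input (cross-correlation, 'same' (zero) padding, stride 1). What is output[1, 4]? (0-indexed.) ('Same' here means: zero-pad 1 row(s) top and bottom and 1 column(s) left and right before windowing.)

4

The receptive field on the zero-padded input at this output position is [5 7 1 / 1 8 0 / 0 4 2]. Elementwise product with the kernel and sum: 5·-2 + 7·1 + 1·1 + 0·1 + 4·1 + 2·1.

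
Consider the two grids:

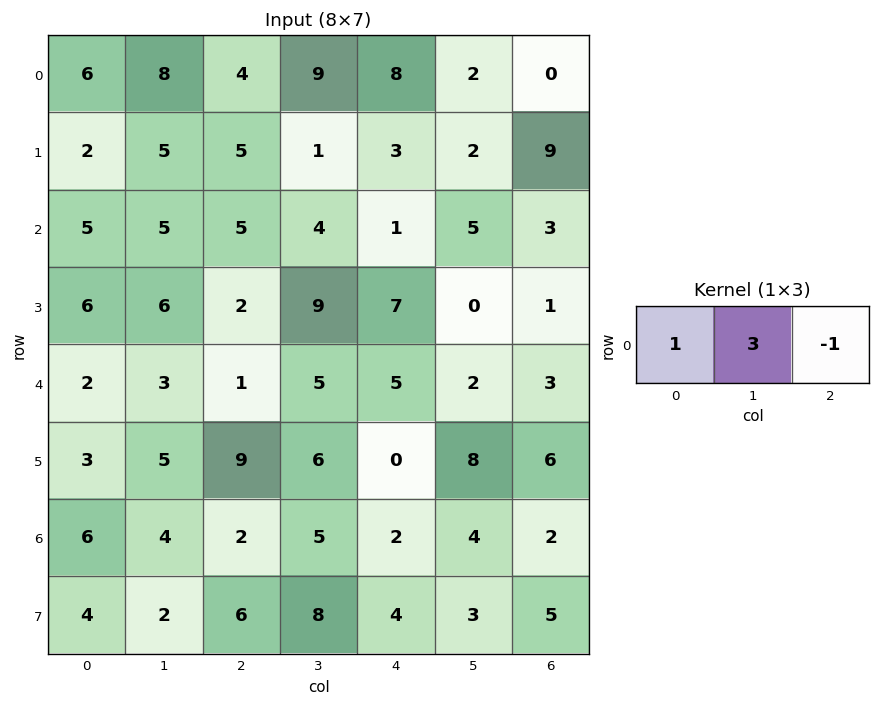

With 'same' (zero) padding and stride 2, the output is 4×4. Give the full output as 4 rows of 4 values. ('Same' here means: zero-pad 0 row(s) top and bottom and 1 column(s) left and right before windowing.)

10 11 31 2
10 16 2 14
3 1 18 11
14 5 7 10

Output[0,0]: The receptive field on the zero-padded input at this output position is [0 6 8]. Elementwise product with the kernel and sum: 0·1 + 6·3 + 8·-1.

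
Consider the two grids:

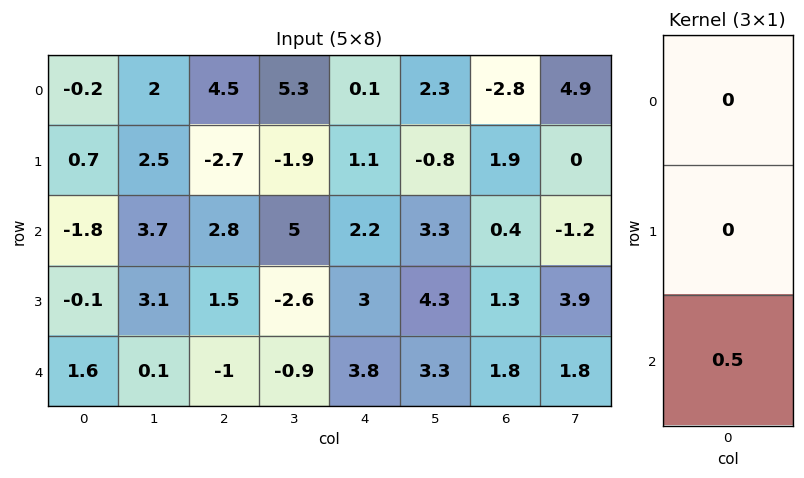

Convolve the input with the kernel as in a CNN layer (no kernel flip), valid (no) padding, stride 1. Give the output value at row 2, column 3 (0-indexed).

-0.45

The receptive field on the input at this output position is [5 / -2.6 / -0.9]. Elementwise product with the kernel and sum: -0.9·0.5.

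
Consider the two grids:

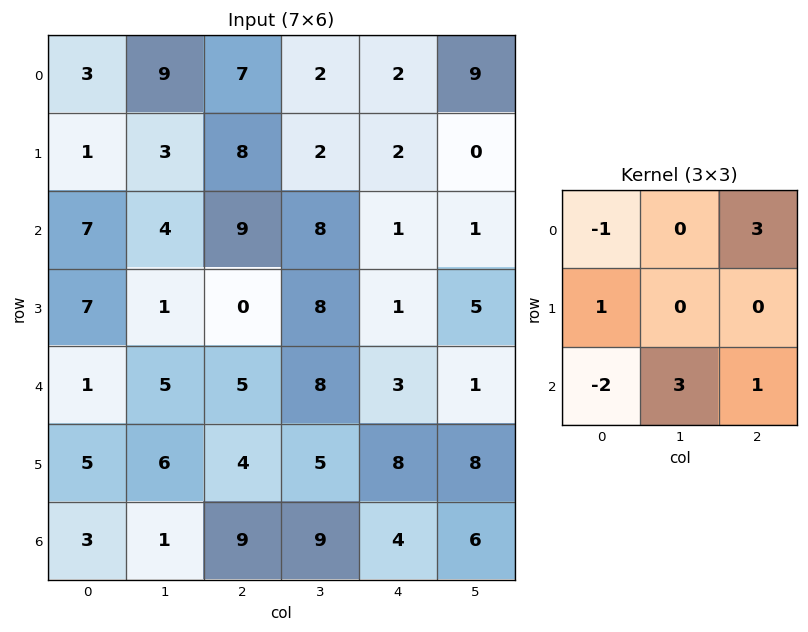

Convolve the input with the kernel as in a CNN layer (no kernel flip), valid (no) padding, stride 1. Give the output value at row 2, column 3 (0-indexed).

The receptive field on the input at this output position is [8 1 1 / 8 1 5 / 8 3 1]. Elementwise product with the kernel and sum: 8·-1 + 1·3 + 8·1 + 8·-2 + 3·3 + 1·1.

-3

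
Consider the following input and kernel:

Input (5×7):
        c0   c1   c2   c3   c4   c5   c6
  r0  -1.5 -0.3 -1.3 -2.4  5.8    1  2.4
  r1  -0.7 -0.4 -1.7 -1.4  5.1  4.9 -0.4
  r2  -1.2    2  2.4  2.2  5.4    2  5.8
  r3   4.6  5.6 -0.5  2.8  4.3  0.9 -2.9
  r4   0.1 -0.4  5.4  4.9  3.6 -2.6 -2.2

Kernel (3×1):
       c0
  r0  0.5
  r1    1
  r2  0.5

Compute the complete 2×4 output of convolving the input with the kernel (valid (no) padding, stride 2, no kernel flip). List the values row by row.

-2.05 -1.15 10.7 3.7
4.05 3.4 8.8 -1.1

Output[0,0]: The receptive field on the input at this output position is [-1.5 / -0.7 / -1.2]. Elementwise product with the kernel and sum: -1.5·0.5 + -0.7·1 + -1.2·0.5.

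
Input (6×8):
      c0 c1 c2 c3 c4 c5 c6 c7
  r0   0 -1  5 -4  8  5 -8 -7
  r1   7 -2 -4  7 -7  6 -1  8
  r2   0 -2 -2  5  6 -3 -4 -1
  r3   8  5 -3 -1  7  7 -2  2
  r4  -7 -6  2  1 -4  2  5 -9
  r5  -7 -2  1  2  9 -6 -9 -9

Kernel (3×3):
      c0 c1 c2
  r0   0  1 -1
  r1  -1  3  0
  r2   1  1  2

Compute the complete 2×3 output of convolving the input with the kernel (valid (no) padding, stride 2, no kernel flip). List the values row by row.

Output[0,0]: The receptive field on the input at this output position is [0 -1 5 / 7 -2 -4 / 0 -2 -2]. Elementwise product with the kernel and sum: -1·1 + 5·-1 + 7·-1 + -2·3 + 0·1 + -2·1 + -2·2.

-25 28 33
-2 -6 23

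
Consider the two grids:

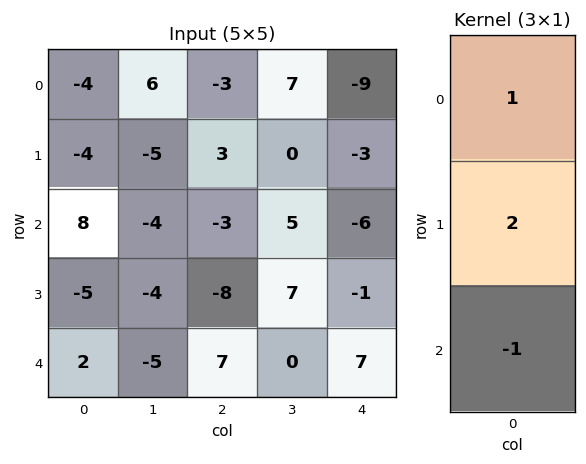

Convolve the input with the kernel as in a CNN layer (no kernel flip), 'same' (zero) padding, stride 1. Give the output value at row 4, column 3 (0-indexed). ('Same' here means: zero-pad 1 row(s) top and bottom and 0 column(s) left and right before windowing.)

The receptive field on the zero-padded input at this output position is [7 / 0 / 0]. Elementwise product with the kernel and sum: 7·1 + 0·2 + 0·-1.

7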